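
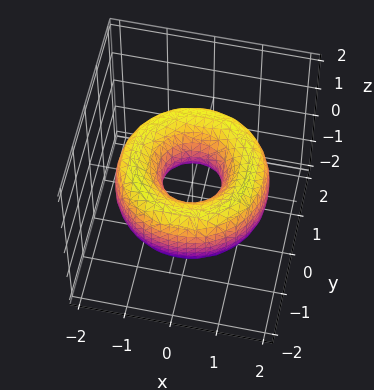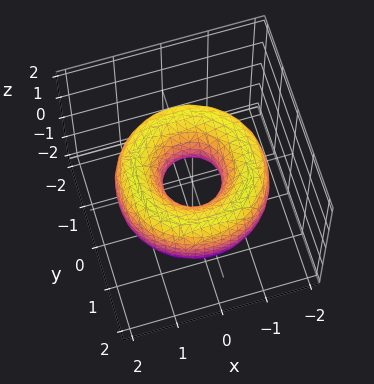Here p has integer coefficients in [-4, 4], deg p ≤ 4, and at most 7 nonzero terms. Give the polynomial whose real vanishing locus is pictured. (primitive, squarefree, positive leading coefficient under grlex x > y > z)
Degree: no degree-3 surface has this shape, so deg p = 4.
Symmetry: the surface is invariant under rotation about z: p = q(x² + y², z).
From the visible intercepts: the surface avoids every integer z-axis point in the box; a circular section at z = 0 has radius between 0 and 1.
Assembling these constraints gives the stated polynomial.

x^4 + 2*x^2*y^2 + y^4 - 3*x^2 - 3*y^2 + 2*z^2 + 1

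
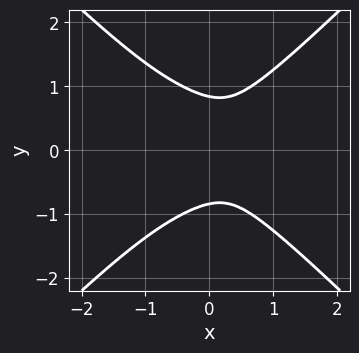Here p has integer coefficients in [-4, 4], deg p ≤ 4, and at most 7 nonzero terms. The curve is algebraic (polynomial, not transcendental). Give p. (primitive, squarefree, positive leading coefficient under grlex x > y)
2*x^4 - 2*y^4 + 3*x^2 - x + 1

(a) Degree: the shape is more complex than any degree-3 curve, so deg p = 4.
(b) Symmetries: it's symmetric under y → −y, forcing even powers of y.
(c) Against the integer gridlines: it misses every integer gridline on the x-axis.
(d) These observations pin down the coefficients.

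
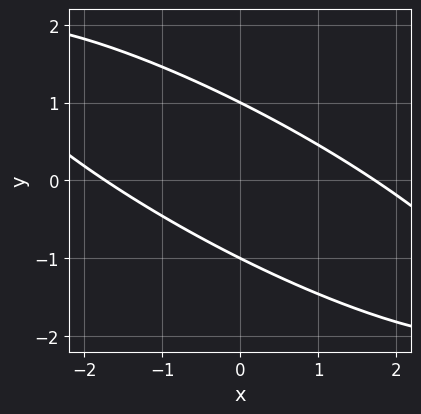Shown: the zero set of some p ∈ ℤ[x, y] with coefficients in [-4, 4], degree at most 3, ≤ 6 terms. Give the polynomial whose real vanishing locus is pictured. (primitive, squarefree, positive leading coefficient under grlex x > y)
First, deg p = 2. No degree-1 curve has this shape.
Next, from the axis intercepts and sections: among the integer gridlines, it crosses the y-axis at y ∈ {-1, 1}.
Finally, matching integer coefficients to the picture gives p.

x^2 + 3*x*y + 3*y^2 - 3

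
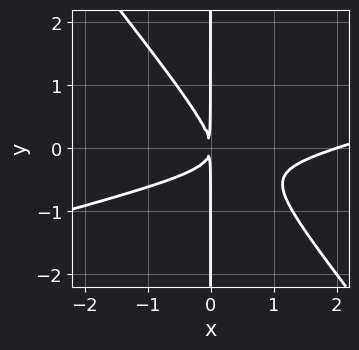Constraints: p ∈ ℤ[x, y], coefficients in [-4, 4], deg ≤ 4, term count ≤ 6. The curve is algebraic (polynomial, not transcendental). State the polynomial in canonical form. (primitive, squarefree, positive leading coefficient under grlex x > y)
x^3 - 3*x^2*y - 3*x*y^2 - 2*x^2

1. The degree is 3 — the shape is more complex than any degree-2 curve.
2. Reading off the gridlines: it meets the x-axis at x = 2 (among the integer gridlines); every point of the y-axis in the box is on the curve.
3. The integer polynomial consistent with all of this is the stated p.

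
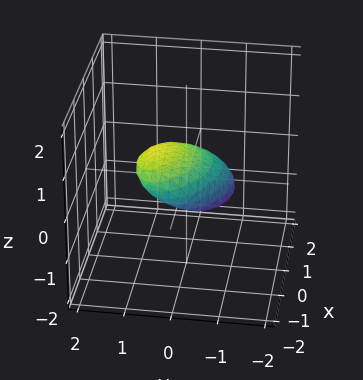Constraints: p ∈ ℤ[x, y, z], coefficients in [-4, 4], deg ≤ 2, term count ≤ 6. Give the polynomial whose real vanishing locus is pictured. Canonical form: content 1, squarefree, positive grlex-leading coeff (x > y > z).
First, the degree is 2 — the shape is more complex than any degree-1 surface.
Then, observable constraints: the x-axis gridline crossings are at x ∈ {-1, 1}.
Finally, the integer polynomial consistent with all of this is the stated p.

x^2 + x*y + 2*y^2 - 3*y*z + 3*z^2 - 1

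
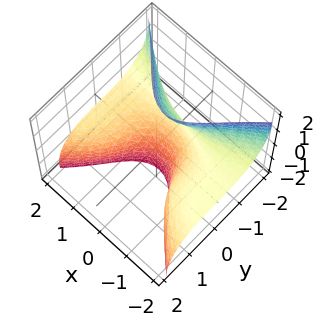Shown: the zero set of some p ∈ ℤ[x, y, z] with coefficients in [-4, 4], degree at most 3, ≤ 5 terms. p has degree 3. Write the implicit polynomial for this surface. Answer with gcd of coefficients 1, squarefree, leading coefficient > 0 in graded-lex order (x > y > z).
3*x^2*z + 2*y^3 + 2*y*z^2 + x + 2

The degree is 3 — the shape is more complex than any degree-2 surface.
From the axis intercepts and sections: it crosses the y-axis at the gridline y = -1; it meets the x-axis at x = -2 (among the integer gridlines); the surface avoids every integer z-axis point in the box.
Together with the visible shape, these determine p as stated.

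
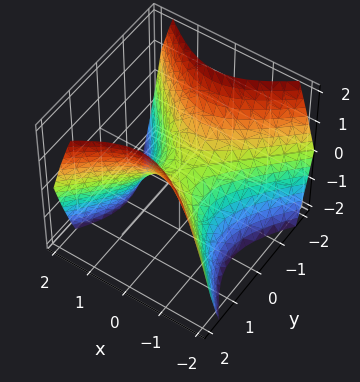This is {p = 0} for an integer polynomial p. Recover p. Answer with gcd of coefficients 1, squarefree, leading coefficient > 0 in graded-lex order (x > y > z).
x^2 - y^2 + z

(a) The degree is 2 — a saddle surface; a quadric.
(b) Symmetries: mirror symmetry y ↦ −y ⇒ only even powers of y; it's symmetric under x → −x, forcing even powers of x.
(c) Observable constraints: one y-axis crossing is at y = 0; it crosses the z-axis at the gridline z = 0; it crosses the x-axis at the gridline x = 0.
(d) Assembling these constraints gives the stated polynomial.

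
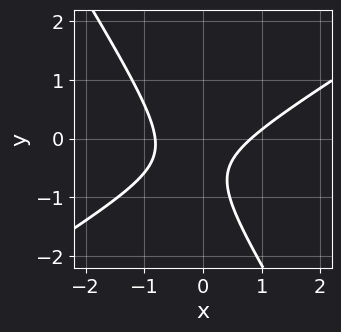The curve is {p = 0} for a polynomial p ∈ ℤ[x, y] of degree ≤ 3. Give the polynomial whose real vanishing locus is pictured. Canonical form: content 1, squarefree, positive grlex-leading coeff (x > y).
3*x^2 - 3*x*y - 3*y^2 - 3*y - 2

First, the degree is 2 — no degree-1 curve has this shape.
Next, checking where it meets the axes: it misses every integer gridline on the y-axis.
Finally, solving for integer coefficients yields p as stated.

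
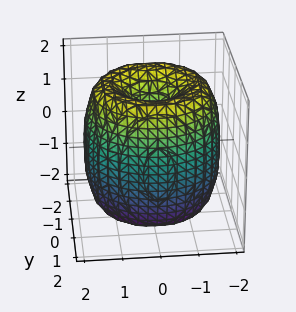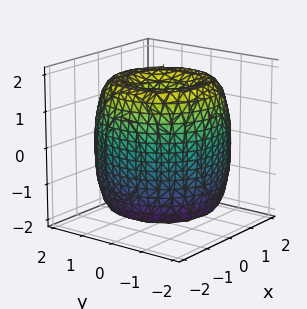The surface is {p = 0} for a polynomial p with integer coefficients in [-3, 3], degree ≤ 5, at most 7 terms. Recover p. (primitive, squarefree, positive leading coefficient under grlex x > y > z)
x^4 + 2*x^2*y^2 + y^4 - 3*x^2 - 3*y^2 + z^2 - 1

(a) The degree is 4 — no degree-3 surface has this shape.
(b) Symmetries: rotational symmetry about the z-axis ⇒ p depends on x, y only through x² + y².
(c) Against the integer gridlines: a circular section at z = 0 has radius between 1 and 2; the z-axis gridline crossings are at z ∈ {-1, 1}.
(d) Assembling these constraints gives the stated polynomial.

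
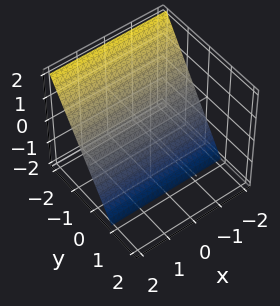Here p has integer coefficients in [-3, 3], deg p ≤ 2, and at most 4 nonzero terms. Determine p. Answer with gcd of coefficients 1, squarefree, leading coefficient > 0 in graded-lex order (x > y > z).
3*y + 2*z + 2

First, deg p = 1. Every cross-section is a straight line — this is a plane.
Then, from the axis intercepts and sections: no x-intercept at any integer in the box; it crosses the z-axis at the gridline z = -1.
Finally, matching integer coefficients to the picture gives p.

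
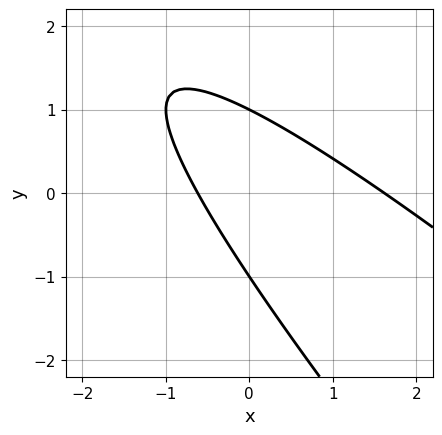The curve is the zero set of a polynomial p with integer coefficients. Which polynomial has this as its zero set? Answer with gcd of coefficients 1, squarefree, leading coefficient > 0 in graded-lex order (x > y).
(a) deg p = 2. No degree-1 curve has this shape.
(b) From the axis intercepts and sections: among the integer gridlines, it crosses the y-axis at y ∈ {-1, 1}.
(c) These observations pin down the coefficients.

x^2 + 2*x*y + y^2 - x - 1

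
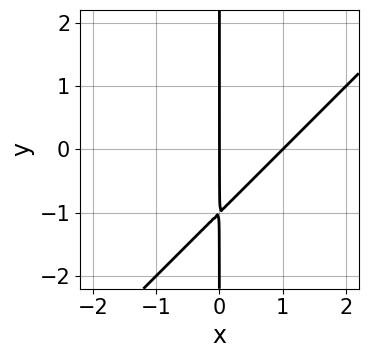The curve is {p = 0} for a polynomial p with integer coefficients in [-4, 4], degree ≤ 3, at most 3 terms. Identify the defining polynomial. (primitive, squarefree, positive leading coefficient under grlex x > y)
First, degree: the shape is more complex than any degree-1 curve, so deg p = 2.
Next, checking where it meets the axes: every point of the y-axis in the box is on the curve; the x-axis gridline crossings are at x ∈ {0, 1}.
Finally, the integer polynomial consistent with all of this is the stated p.

x^2 - x*y - x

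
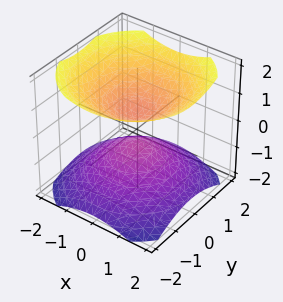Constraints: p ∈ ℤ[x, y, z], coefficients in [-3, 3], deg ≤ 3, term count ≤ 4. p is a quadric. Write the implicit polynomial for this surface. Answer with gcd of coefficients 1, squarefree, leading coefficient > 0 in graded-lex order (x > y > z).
2*x^2 + 2*y^2 - 3*z^2 + 1

1. The picture has 2 separate pieces. They look like related sheets of one shape, so recover p as a whole.
2. deg p = 2. Two sheets facing apart; a quadric.
3. Symmetry: every cross-section ⟂ z is a circle, so x, y appear only via x² + y²; it's symmetric under z → −z, forcing even powers of z.
4. From the axis intercepts and sections: it misses every integer gridline on the x-axis; a circular section at z = -1 has radius exactly 1.
5. Assembling these constraints gives the stated polynomial.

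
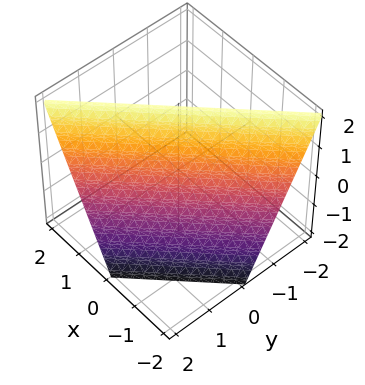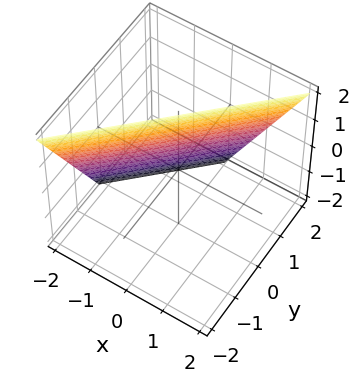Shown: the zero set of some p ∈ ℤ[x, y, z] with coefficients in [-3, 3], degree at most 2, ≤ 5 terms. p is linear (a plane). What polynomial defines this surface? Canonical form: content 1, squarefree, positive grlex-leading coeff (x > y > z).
First, the degree is 1 — every cross-section is a straight line — this is a plane.
Next, from the visible intercepts: one z-axis crossing is at z = 2; one y-axis crossing is at y = 1; it crosses the x-axis at the gridline x = -1.
Finally, assembling these constraints gives the stated polynomial.

2*x - 2*y - z + 2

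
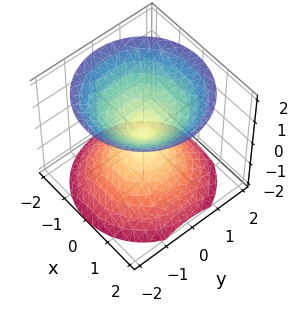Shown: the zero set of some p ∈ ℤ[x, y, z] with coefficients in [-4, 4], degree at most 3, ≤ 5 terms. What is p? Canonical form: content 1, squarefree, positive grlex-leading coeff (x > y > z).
The picture has 2 separate pieces. Treating them together as one polynomial.
deg p = 2. A double cone through the origin; a quadric.
Symmetries: it's symmetric under z → −z, forcing even powers of z; rotational symmetry about the z-axis ⇒ p depends on x, y only through x² + y².
From the visible intercepts: it crosses the z-axis at the gridline z = 0; a circular section at z = -1 has radius exactly 1; one y-axis crossing is at y = 0.
Putting this together gives p.

x^2 + y^2 - z^2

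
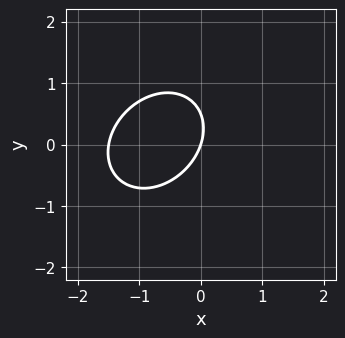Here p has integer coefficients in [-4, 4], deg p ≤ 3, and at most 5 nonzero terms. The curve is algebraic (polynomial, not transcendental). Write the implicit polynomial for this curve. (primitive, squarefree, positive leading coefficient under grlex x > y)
First, degree: no degree-1 curve has this shape, so deg p = 2.
Next, checking where it meets the axes: it meets the x-axis at x = 0 (among the integer gridlines); it meets the y-axis at y = 0 (among the integer gridlines).
Finally, fitting integer coefficients to these (and the overall shape) gives p.

2*x^2 - x*y + 2*y^2 + 3*x - y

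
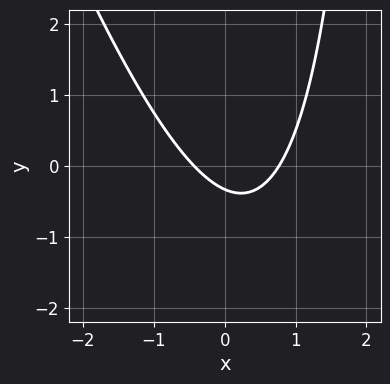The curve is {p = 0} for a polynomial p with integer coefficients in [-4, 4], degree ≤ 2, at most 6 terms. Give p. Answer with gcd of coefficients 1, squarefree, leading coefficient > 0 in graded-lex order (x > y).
(a) deg p = 2. The shape is more complex than any degree-1 curve.
(b) Putting this together gives p.

3*x^2 + x*y - x - 3*y - 1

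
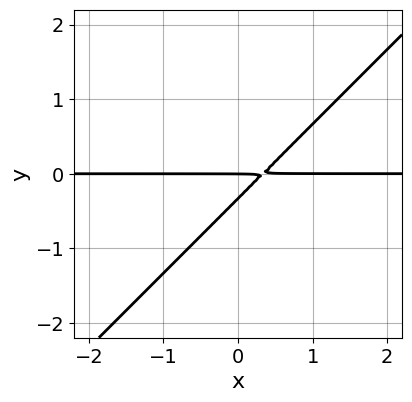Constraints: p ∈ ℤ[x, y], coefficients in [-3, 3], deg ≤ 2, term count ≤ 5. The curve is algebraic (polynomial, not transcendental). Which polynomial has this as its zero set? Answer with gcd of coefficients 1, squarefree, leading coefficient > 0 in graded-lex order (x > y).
3*x*y - 3*y^2 - y

First, the degree is 2 — no degree-1 curve has this shape.
Next, from the axis intercepts and sections: the visible x-axis segment lies entirely on the curve; it meets the y-axis at y = 0 (among the integer gridlines).
Finally, together with the visible shape, these determine p as stated.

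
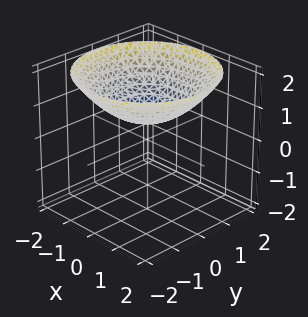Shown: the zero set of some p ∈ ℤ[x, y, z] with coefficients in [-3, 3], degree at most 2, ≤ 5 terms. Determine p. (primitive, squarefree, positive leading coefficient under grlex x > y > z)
1. The degree is 2 — the shape is more complex than any degree-1 surface.
2. Symmetry: the surface is invariant under rotation about z: p = q(x² + y², z).
3. Checking where it meets the axes: a circular section at z = 1 has radius exactly 1; it misses every integer gridline on the y-axis.
4. The integer polynomial consistent with all of this is the stated p.

x^2 + y^2 - 3*z + 2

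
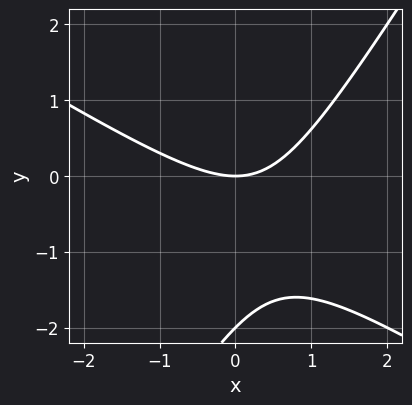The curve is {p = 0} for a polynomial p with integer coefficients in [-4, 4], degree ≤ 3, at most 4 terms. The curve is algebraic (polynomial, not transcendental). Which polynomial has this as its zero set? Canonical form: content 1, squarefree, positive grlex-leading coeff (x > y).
1. deg p = 2.
2. Against the integer gridlines: the y-axis gridline crossings are at y ∈ {-2, 0}; one x-axis crossing is at x = 0.
3. Matching integer coefficients to the picture gives p.

x^2 + x*y - y^2 - 2*y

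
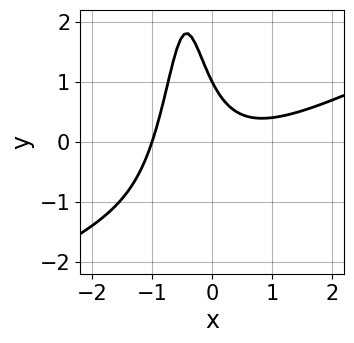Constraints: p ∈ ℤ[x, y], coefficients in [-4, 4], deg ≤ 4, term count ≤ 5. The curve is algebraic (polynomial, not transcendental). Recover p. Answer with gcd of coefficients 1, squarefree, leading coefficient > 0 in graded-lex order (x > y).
x^3 - 2*x^2*y - 2*x*y - y + 1

deg p = 3. No degree-2 curve has this shape.
From the visible intercepts: it meets the y-axis at y = 1 (among the integer gridlines); one x-axis crossing is at x = -1.
Matching integer coefficients to the picture gives p.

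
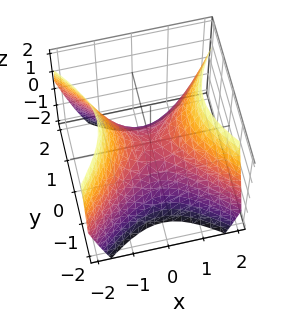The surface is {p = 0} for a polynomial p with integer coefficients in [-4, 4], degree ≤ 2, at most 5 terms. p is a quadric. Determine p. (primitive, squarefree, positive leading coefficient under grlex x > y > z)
x^2 - y^2 - z

1. deg p = 2.
2. Symmetries: it's symmetric under x → −x, forcing even powers of x; mirror symmetry y ↦ −y ⇒ only even powers of y.
3. Checking where it meets the axes: it crosses the z-axis at the gridline z = 0; it meets the y-axis at y = 0 (among the integer gridlines).
4. These observations pin down the coefficients.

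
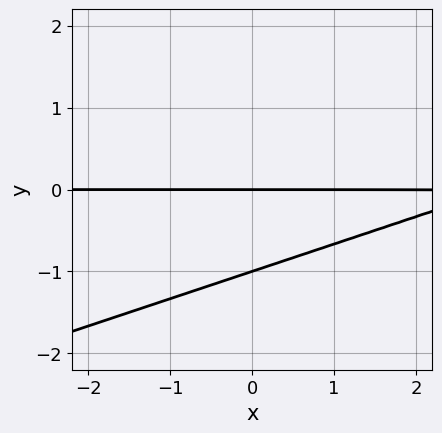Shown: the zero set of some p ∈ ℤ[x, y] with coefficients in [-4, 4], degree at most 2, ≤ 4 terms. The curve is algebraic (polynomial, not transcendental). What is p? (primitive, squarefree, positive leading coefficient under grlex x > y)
(a) Degree: the shape is more complex than any degree-1 curve, so deg p = 2.
(b) Reading off the gridlines: every point of the x-axis in the box is on the curve; among the integer gridlines, it crosses the y-axis at y ∈ {-1, 0}.
(c) Assembling these constraints gives the stated polynomial.

x*y - 3*y^2 - 3*y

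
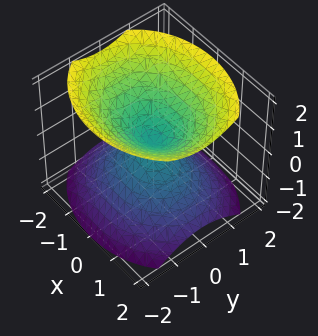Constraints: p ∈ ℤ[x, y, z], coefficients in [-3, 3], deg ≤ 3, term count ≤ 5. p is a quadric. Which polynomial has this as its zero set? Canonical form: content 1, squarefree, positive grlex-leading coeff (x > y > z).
(a) The picture has 2 separate pieces. They look like related sheets of one shape, so recover p as a whole.
(b) deg p = 2. Two nappes meeting at a single point; a quadric.
(c) Symmetries: it's symmetric under y → −y, forcing even powers of y; it's symmetric under x → −x, forcing even powers of x; it's symmetric under z → −z, forcing even powers of z.
(d) From the axis intercepts and sections: it crosses the x-axis at the gridline x = 0; one y-axis crossing is at y = 0.
(e) Assembling these constraints gives the stated polynomial.

2*x^2 + 3*y^2 - 3*z^2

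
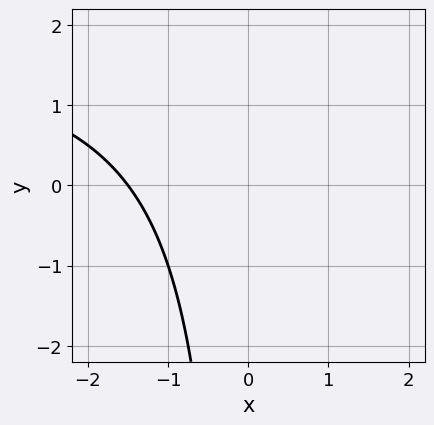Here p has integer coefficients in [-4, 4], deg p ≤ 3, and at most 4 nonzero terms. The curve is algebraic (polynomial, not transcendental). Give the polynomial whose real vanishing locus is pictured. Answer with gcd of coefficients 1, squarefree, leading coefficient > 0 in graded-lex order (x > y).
x*y - 2*x - 3

(a) The degree is 2 — no degree-1 curve has this shape.
(b) Checking where it meets the axes: it misses every integer gridline on the y-axis.
(c) Together with the visible shape, these determine p as stated.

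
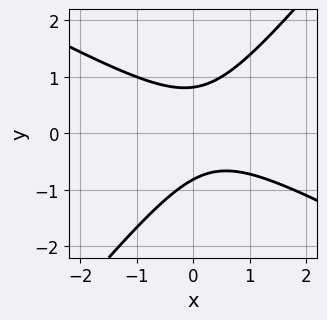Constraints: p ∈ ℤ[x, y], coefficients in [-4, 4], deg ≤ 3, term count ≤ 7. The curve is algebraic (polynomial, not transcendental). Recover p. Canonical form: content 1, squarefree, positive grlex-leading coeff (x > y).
(a) deg p = 2. No degree-1 curve has this shape.
(b) Observable constraints: no x-intercept at any integer in the box.
(c) Fitting integer coefficients to these (and the overall shape) gives p.

2*x^2 + 2*x*y - 3*y^2 - x + 2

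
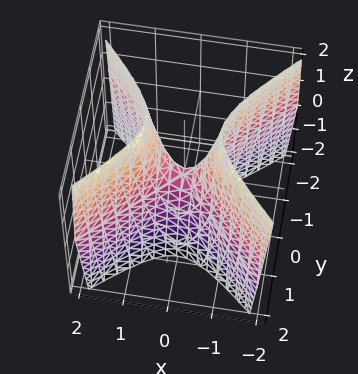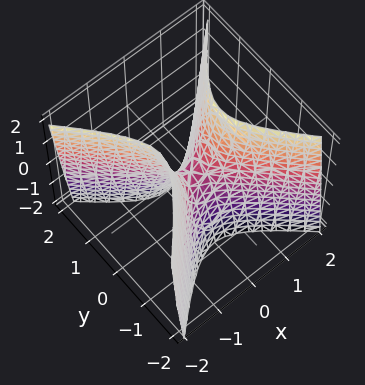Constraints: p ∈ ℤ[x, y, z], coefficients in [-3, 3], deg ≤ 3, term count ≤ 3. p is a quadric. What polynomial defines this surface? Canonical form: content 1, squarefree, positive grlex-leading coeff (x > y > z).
(a) Degree: a hyperbolic paraboloid; a quadric, so deg p = 2.
(b) Symmetries: it's symmetric under y → −y, forcing even powers of y; mirror symmetry x ↦ −x ⇒ only even powers of x.
(c) Observable constraints: one y-axis crossing is at y = 0; it crosses the x-axis at the gridline x = 0; it crosses the z-axis at the gridline z = 0.
(d) The integer polynomial consistent with all of this is the stated p.

3*x^2 - 3*y^2 - z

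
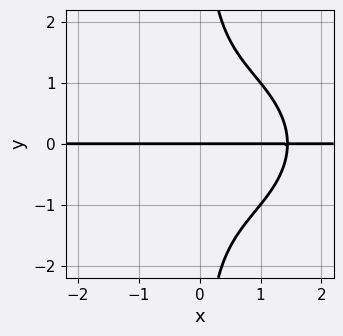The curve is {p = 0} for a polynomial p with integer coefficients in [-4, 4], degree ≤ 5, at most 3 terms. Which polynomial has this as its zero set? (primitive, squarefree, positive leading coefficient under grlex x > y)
First, degree: no degree-3 curve has this shape, so deg p = 4.
Then, from the axis intercepts and sections: it crosses the y-axis at the gridline y = 0; every point of the x-axis in the box is on the curve.
Finally, together with the visible shape, these determine p as stated.

x^3*y + 2*x*y^3 - 3*y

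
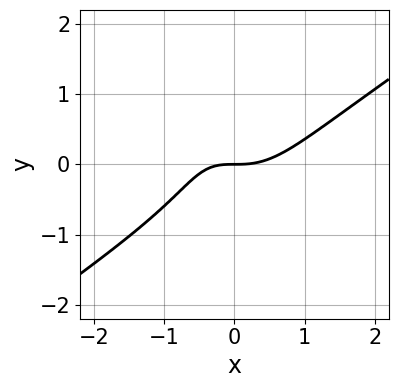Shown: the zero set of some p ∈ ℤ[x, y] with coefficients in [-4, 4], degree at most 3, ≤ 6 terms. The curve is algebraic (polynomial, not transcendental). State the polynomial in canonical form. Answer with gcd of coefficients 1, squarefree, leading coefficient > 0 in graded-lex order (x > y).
3*x^3 - 3*x^2*y - 3*y^3 - 2*x*y - 3*y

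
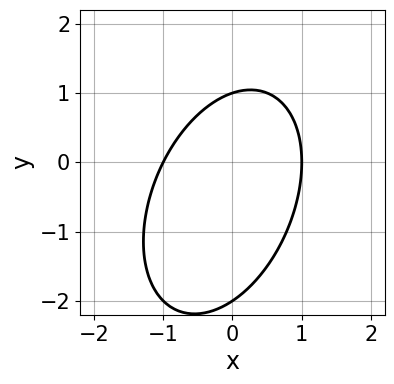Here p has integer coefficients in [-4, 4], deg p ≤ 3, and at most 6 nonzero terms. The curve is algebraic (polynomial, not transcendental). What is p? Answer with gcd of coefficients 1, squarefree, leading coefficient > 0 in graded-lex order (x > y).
(a) The degree is 2 — a generic line meets the curve in up to 2 points.
(b) Checking where it meets the axes: among the integer gridlines, it crosses the x-axis at x ∈ {-1, 1}; the y-axis gridline crossings are at y ∈ {-2, 1}.
(c) Solving for integer coefficients yields p as stated.

2*x^2 - x*y + y^2 + y - 2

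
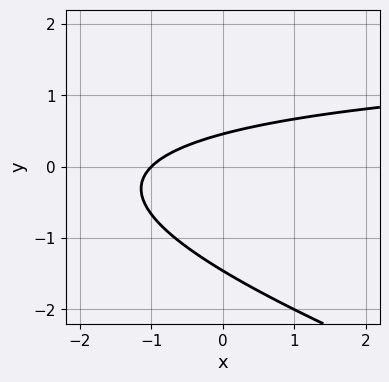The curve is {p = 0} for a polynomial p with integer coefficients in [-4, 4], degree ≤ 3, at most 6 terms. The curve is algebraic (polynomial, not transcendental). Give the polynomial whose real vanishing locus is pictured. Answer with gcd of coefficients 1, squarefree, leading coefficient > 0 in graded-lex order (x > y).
1. The degree is 2 — a generic line meets the curve in up to 2 points.
2. From the axis intercepts and sections: one x-axis crossing is at x = -1.
3. These observations pin down the coefficients.

x*y + 3*y^2 - 2*x + 3*y - 2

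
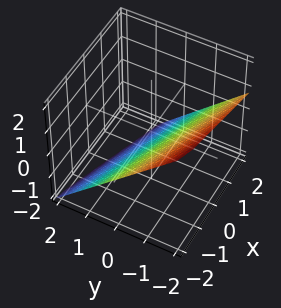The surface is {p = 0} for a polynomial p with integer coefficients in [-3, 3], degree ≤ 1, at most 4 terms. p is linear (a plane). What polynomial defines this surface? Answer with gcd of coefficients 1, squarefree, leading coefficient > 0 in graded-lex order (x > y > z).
1. Degree: the surface is flat (a plane), so deg p = 1.
2. Checking where it meets the axes: it meets the x-axis at x = -2 (among the integer gridlines).
3. Matching integer coefficients to the picture gives p.

x + 3*y + 3*z + 2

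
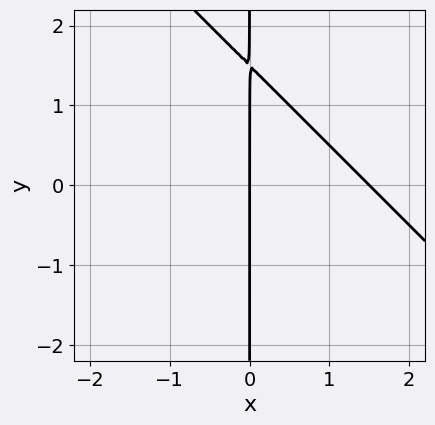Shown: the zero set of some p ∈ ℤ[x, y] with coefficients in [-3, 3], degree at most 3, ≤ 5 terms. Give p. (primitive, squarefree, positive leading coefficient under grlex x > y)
2*x^2 + 2*x*y - 3*x

1. The degree is 2 — the shape is more complex than any degree-1 curve.
2. From the axis intercepts and sections: every point of the y-axis in the box is on the curve; it meets the x-axis at x = 0 (among the integer gridlines).
3. Matching integer coefficients to the picture gives p.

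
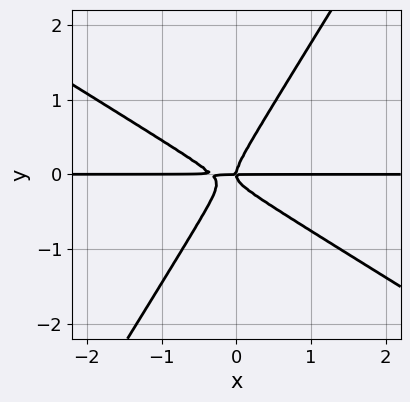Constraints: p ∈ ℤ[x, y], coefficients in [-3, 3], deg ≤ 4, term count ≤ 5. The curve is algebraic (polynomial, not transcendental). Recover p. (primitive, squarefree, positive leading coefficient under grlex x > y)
First, degree: the shape is more complex than any degree-2 curve, so deg p = 3.
Then, checking where it meets the axes: it crosses the y-axis at the gridline y = 0; every point of the x-axis in the box is on the curve.
Finally, the integer polynomial consistent with all of this is the stated p.

3*x^2*y + 3*x*y^2 - 3*y^3 + x*y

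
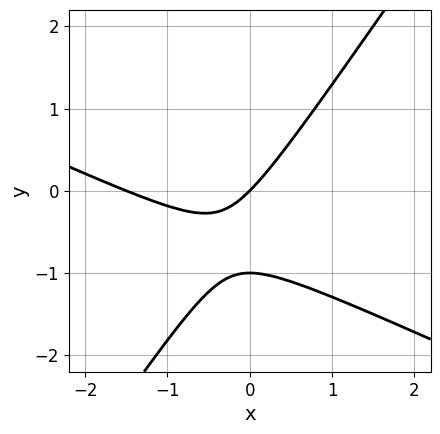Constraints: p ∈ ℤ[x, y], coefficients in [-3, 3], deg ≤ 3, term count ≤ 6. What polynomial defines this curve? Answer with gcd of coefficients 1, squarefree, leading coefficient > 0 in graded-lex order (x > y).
First, deg p = 2.
Next, from the axis intercepts and sections: one x-axis crossing is at x = 0; among the integer gridlines, it crosses the y-axis at y ∈ {-1, 0}.
Finally, assembling these constraints gives the stated polynomial.

2*x^2 + 3*x*y - 3*y^2 + 3*x - 3*y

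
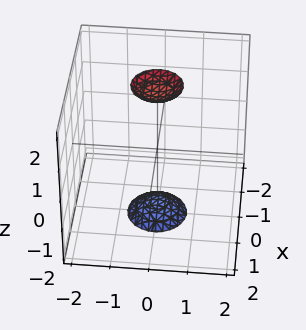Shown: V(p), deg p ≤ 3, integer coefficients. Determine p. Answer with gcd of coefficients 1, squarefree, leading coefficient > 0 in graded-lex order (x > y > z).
First, I count 2 distinct pieces.
Next, deg p = 2.
Next, symmetries: it's symmetric under z → −z, forcing even powers of z; every cross-section ⟂ z is a circle, so x, y appear only via x² + y².
Then, from the visible intercepts: a circular section at z = -2 has radius between 0 and 1; it misses every integer gridline on the y-axis; no x-intercept at any integer in the box.
Finally, putting this together gives p.

3*x^2 + 3*y^2 - z^2 + 3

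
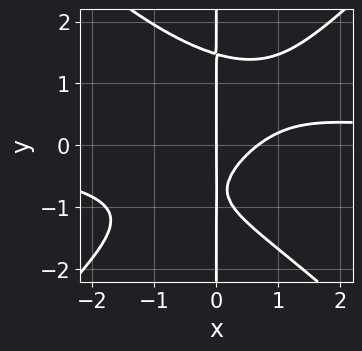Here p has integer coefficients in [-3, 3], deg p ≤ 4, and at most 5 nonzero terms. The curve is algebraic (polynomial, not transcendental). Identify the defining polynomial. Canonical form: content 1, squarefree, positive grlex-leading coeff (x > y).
2*x^3*y - 2*x*y^3 - 3*x^2 + 3*x*y + 2*x

Degree: no degree-3 curve has this shape, so deg p = 4.
From the axis intercepts and sections: every point of the y-axis in the box is on the curve; one x-axis crossing is at x = 0.
Assembling these constraints gives the stated polynomial.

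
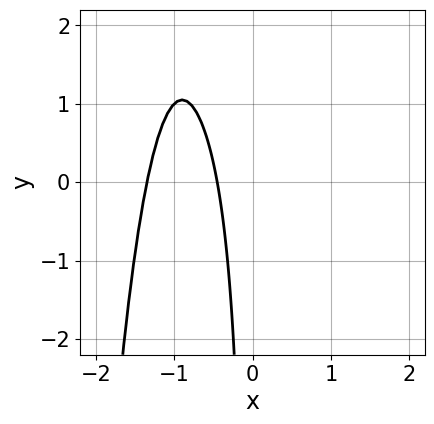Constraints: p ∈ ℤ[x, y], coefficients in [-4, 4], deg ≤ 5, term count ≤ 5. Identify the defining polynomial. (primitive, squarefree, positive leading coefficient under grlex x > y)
(a) The degree is 4 — a generic line meets the curve in up to 4 points.
(b) From the axis intercepts and sections: it misses every integer gridline on the y-axis.
(c) The integer polynomial consistent with all of this is the stated p.

2*x^4 + 2*x^3 - x*y + 2*x + 1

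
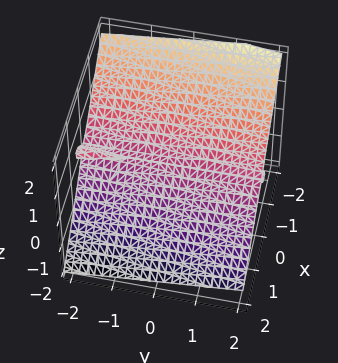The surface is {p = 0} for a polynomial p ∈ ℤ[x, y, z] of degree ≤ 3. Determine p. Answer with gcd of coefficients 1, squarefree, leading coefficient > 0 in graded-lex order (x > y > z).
There are 2 components. They look like related sheets of one shape, so recover p as a whole.
The degree is 3 — a generic line meets the surface in up to 3 points.
Against the integer gridlines: it crosses the z-axis at the gridline z = 0; one x-axis crossing is at x = 0; every point of the y-axis in the box is on the surface.
These observations pin down the coefficients.

2*x^3 + x*y*z + 3*z^3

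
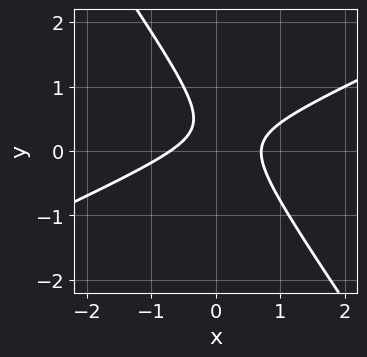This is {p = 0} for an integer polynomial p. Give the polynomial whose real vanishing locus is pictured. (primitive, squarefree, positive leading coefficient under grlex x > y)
Degree: the shape is more complex than any degree-1 curve, so deg p = 2.
Against the integer gridlines: it misses every integer gridline on the y-axis.
The integer polynomial consistent with all of this is the stated p.

2*x^2 - 3*x*y - 3*y^2 + 2*y - 1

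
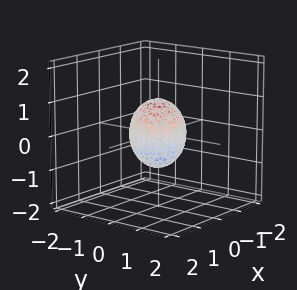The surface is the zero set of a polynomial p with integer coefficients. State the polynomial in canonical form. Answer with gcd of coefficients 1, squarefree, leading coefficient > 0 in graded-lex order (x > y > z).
First, degree: a closed, bounded, convex surface; a quadric, so deg p = 2.
Then, symmetries: the z ↦ −z reflection is a symmetry, so z appears only in even powers; the z-axis is an axis of rotation, so x and y enter only as x² + y².
Then, from the axis intercepts and sections: among the integer gridlines, it crosses the z-axis at z ∈ {-1, 1}; a circular section at z = 0 has radius between 0 and 1.
Finally, together with the visible shape, these determine p as stated.

3*x^2 + 3*y^2 + 2*z^2 - 2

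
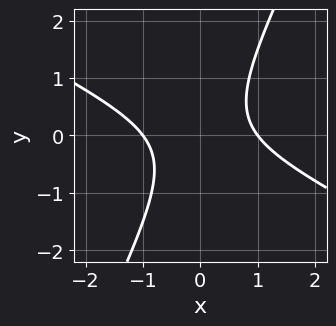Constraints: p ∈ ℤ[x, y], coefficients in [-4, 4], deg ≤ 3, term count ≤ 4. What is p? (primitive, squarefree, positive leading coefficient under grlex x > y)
2*x^2 + 3*x*y - 2*y^2 - 2

(a) deg p = 2. The shape is more complex than any degree-1 curve.
(b) From the axis intercepts and sections: among the integer gridlines, it crosses the x-axis at x ∈ {-1, 1}; no y-intercept at any integer in the box.
(c) Assembling these constraints gives the stated polynomial.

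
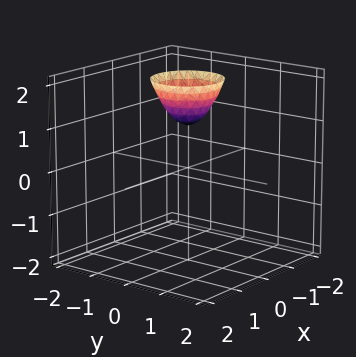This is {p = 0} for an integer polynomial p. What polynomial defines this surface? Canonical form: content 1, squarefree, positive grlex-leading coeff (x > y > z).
3*x^2 + 3*y^2 - 2*z + 2

First, deg p = 2.
Next, by symmetry, every cross-section ⟂ z is a circle, so x, y appear only via x² + y².
Next, against the integer gridlines: it misses every integer gridline on the x-axis; a circular section at z = 2 has radius between 0 and 1; no y-intercept at any integer in the box; it crosses the z-axis at the gridline z = 1.
Finally, putting this together gives p.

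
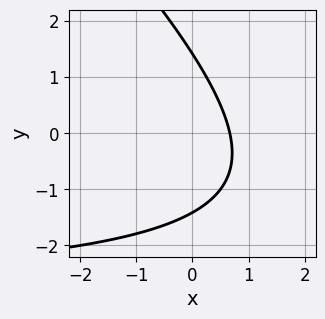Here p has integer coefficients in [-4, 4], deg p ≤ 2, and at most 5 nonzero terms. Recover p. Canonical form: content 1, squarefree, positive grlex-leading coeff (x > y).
x*y + y^2 + 3*x - 2

The degree is 2 — no degree-1 curve has this shape.
Solving for integer coefficients yields p as stated.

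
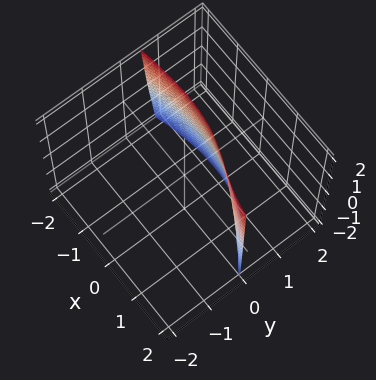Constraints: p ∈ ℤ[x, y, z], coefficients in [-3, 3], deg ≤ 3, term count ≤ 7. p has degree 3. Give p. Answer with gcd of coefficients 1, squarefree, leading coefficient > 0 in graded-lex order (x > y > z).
(a) Degree: a generic line meets the surface in up to 3 points, so deg p = 3.
(b) Against the integer gridlines: the surface avoids every integer z-axis point in the box; it meets the x-axis at x = 2 (among the integer gridlines).
(c) Fitting integer coefficients to these (and the overall shape) gives p.

x^2*y + 3*y^3 + y*z + x - 2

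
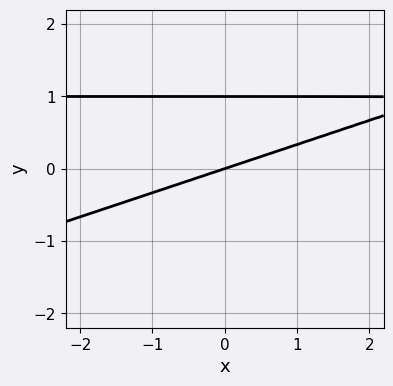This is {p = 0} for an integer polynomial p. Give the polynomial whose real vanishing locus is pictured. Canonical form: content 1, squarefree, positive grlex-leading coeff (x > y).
x*y - 3*y^2 - x + 3*y

(a) Degree: no degree-1 curve has this shape, so deg p = 2.
(b) Against the integer gridlines: among the integer gridlines, it crosses the y-axis at y ∈ {0, 1}; one x-axis crossing is at x = 0.
(c) Matching integer coefficients to the picture gives p.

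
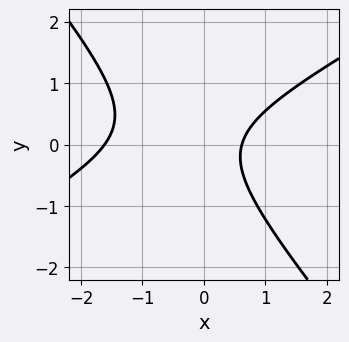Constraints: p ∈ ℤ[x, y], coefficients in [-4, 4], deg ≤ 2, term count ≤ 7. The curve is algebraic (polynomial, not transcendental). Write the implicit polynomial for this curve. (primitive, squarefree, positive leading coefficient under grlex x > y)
2*x^2 - 2*x*y - 3*y^2 + 2*x - 2

First, deg p = 2.
Next, observable constraints: it misses every integer gridline on the y-axis.
Finally, assembling these constraints gives the stated polynomial.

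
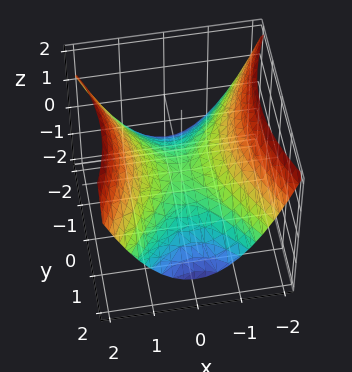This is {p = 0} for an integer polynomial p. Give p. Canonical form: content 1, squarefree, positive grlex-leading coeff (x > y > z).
2*x^2 - y^2 - 3*z

1. deg p = 2. A hyperbolic paraboloid; a quadric.
2. Symmetries: mirror symmetry y ↦ −y ⇒ only even powers of y; mirror symmetry x ↦ −x ⇒ only even powers of x.
3. Against the integer gridlines: one y-axis crossing is at y = 0; one z-axis crossing is at z = 0; it meets the x-axis at x = 0 (among the integer gridlines).
4. The integer polynomial consistent with all of this is the stated p.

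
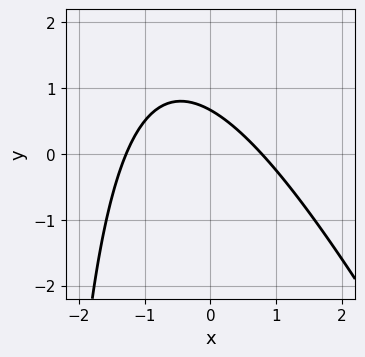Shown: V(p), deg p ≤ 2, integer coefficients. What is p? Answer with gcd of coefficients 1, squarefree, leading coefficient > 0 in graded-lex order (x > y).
2*x^2 + x*y + x + 3*y - 2

Degree: no degree-1 curve has this shape, so deg p = 2.
Solving for integer coefficients yields p as stated.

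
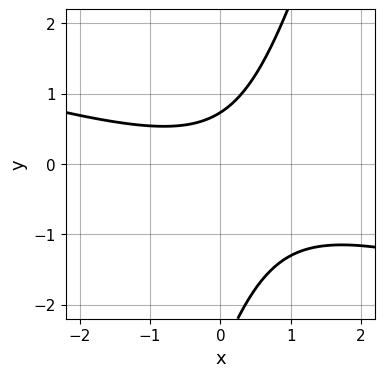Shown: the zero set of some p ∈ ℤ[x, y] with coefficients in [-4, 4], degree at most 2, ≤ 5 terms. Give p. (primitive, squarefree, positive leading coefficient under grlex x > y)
x^2 + 3*x*y - y^2 - 2*y + 2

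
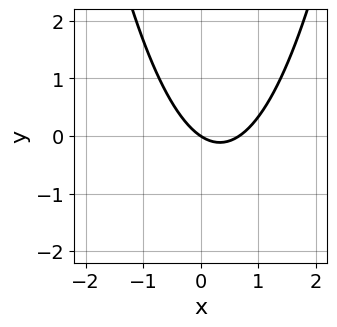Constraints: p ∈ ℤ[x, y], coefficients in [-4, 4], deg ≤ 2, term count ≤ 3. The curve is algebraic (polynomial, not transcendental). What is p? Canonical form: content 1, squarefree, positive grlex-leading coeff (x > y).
First, degree: the shape is more complex than any degree-1 curve, so deg p = 2.
Next, from the axis intercepts and sections: it crosses the y-axis at the gridline y = 0; it crosses the x-axis at the gridline x = 0.
Finally, putting this together gives p.

3*x^2 - 2*x - 3*y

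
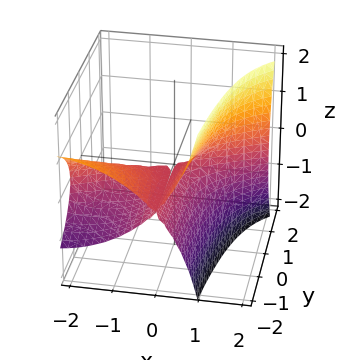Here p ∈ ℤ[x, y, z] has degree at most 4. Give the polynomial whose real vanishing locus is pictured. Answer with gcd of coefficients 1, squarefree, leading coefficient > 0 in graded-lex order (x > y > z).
First, the degree is 3 — no degree-2 surface has this shape.
Then, reading off the gridlines: one z-axis crossing is at z = 0; one x-axis crossing is at x = 0; the visible y-axis segment lies entirely on the surface.
Finally, together with the visible shape, these determine p as stated.

x^3 - 2*x^2*y + 2*x*z^2 - 3*z^2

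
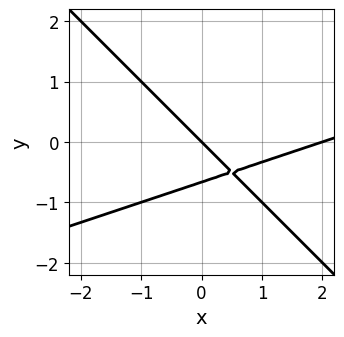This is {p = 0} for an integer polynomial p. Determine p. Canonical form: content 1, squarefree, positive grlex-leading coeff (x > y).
First, the degree is 2 — no degree-1 curve has this shape.
Next, from the axis intercepts and sections: it meets the y-axis at y = 0 (among the integer gridlines); the x-axis gridline crossings are at x ∈ {0, 2}.
Finally, fitting integer coefficients to these (and the overall shape) gives p.

x^2 - 2*x*y - 3*y^2 - 2*x - 2*y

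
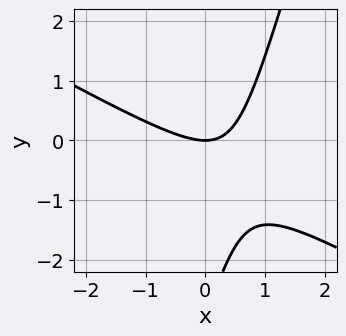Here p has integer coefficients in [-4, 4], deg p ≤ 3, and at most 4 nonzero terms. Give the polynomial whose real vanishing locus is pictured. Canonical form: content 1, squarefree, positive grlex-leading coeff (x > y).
2*x^2 + 3*x*y - y^2 - 3*y

(a) deg p = 2.
(b) From the axis intercepts and sections: one x-axis crossing is at x = 0; it meets the y-axis at y = 0 (among the integer gridlines).
(c) The integer polynomial consistent with all of this is the stated p.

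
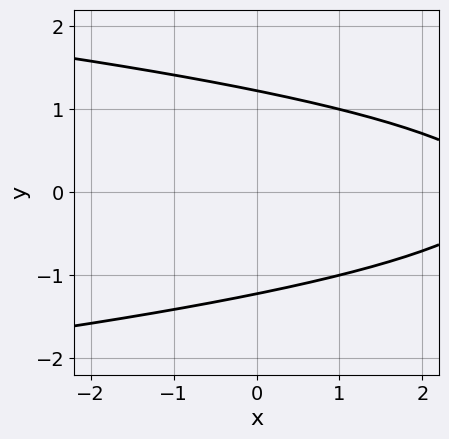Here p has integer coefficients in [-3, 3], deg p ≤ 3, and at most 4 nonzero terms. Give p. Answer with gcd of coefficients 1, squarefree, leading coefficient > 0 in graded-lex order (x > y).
2*y^2 + x - 3

The degree is 2 — a generic line meets the curve in up to 2 points.
Symmetries: the y ↦ −y reflection is a symmetry, so y appears only in even powers.
From the visible intercepts: the curve avoids every integer x-axis point in the box.
These observations pin down the coefficients.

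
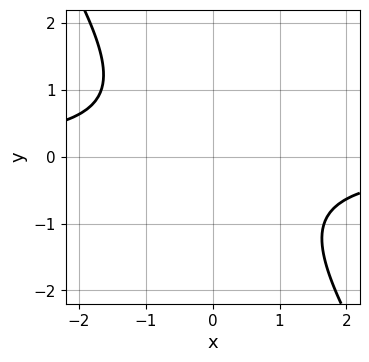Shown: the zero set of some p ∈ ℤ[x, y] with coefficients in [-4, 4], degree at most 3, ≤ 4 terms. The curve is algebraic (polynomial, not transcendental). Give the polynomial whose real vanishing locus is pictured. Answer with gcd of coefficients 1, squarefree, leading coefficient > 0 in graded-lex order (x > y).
3*x*y + 2*y^2 + 3

The degree is 2 — the shape is more complex than any degree-1 curve.
From the visible intercepts: it misses every integer gridline on the x-axis; the curve avoids every integer y-axis point in the box.
Putting this together gives p.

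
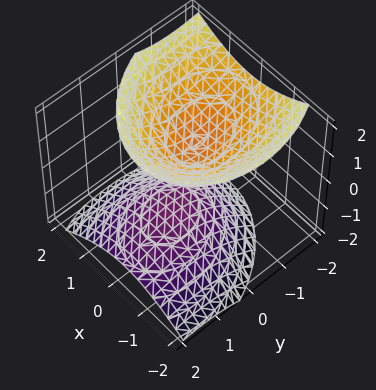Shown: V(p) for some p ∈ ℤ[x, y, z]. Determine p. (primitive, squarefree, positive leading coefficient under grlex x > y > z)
(a) The picture has 2 separate pieces. They look like related sheets of one shape, so recover p as a whole.
(b) Degree: no degree-1 surface has this shape, so deg p = 2.
(c) Reading off the gridlines: no y-intercept at any integer in the box; no x-intercept at any integer in the box.
(d) These observations pin down the coefficients.

3*x^2 + x*y + 2*y^2 + 2*y*z - 3*z^2 + 2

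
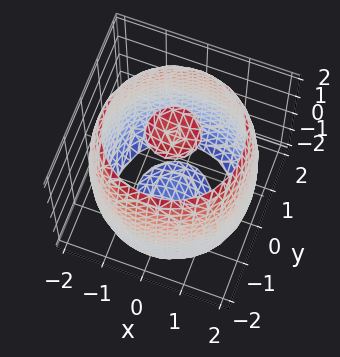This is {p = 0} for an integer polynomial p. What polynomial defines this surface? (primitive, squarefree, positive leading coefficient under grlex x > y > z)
x^4 + 2*x^2*y^2 + y^4 - 3*x^2 - 3*y^2 + z^2 - 3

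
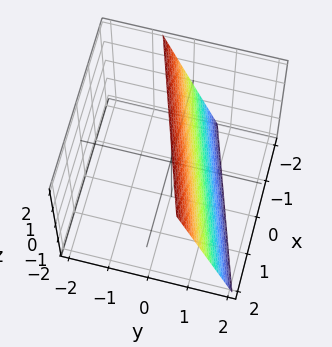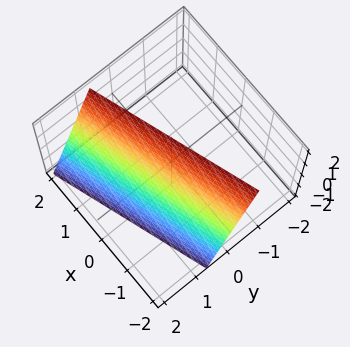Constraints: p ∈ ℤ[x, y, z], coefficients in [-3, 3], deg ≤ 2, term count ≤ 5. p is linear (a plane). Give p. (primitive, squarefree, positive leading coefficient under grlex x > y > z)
(a) The degree is 1 — the surface is flat (a plane).
(b) Checking where it meets the axes: it meets the z-axis at z = 2 (among the integer gridlines); it crosses the x-axis at the gridline x = -2.
(c) Solving for integer coefficients yields p as stated.

x - 3*y - z + 2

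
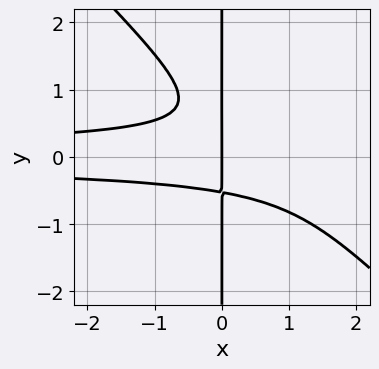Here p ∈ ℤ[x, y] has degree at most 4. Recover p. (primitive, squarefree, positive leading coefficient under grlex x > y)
(a) Degree: a generic line meets the curve in up to 4 points, so deg p = 4.
(b) Reading off the gridlines: it crosses the x-axis at the gridline x = 0; the visible y-axis segment lies entirely on the curve.
(c) These observations pin down the coefficients.

3*x^2*y^2 + 3*x*y^3 - 2*x*y^2 + x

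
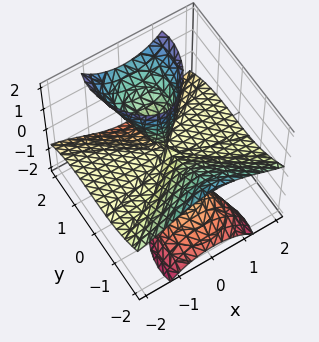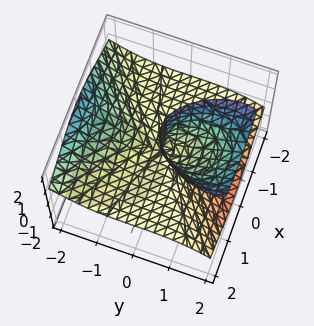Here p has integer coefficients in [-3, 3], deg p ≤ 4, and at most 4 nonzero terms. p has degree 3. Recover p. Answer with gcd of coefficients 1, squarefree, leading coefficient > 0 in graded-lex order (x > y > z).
I count 2 distinct pieces. They look like related sheets of one shape, so recover p as a whole.
Degree: the shape is more complex than any degree-2 surface, so deg p = 3.
From the axis intercepts and sections: it crosses the y-axis at the gridline y = 0; the visible z-axis segment lies entirely on the surface.
Solving for integer coefficients yields p as stated. Check: (-2, 0, 0) on the x-axis lies on the surface, and p(-2, 0, 0) = 0. ✓

3*x^2*z + y^3 - 2*y*z^2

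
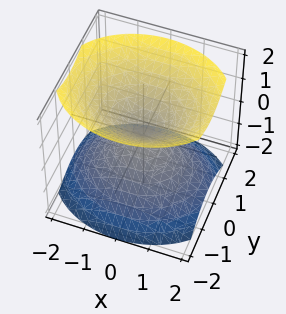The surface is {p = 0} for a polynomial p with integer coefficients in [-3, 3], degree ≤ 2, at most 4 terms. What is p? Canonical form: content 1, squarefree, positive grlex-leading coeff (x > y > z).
2*x^2 + 3*y^2 - 3*z^2

(a) I count 2 distinct pieces. They look like related sheets of one shape, so recover p as a whole.
(b) deg p = 2. Two nappes meeting at a single point; a quadric.
(c) Symmetries: it's symmetric under x → −x, forcing even powers of x; it's symmetric under z → −z, forcing even powers of z; mirror symmetry y ↦ −y ⇒ only even powers of y.
(d) From the visible intercepts: it crosses the y-axis at the gridline y = 0; one x-axis crossing is at x = 0; one z-axis crossing is at z = 0.
(e) Putting this together gives p.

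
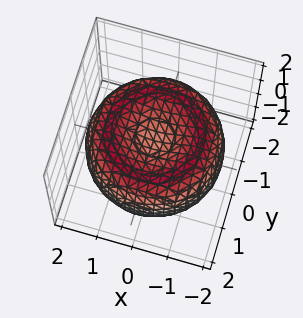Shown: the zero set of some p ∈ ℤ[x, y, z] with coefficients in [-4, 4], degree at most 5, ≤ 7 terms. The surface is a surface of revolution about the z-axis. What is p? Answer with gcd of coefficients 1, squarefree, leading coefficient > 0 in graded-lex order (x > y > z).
x^4 + 2*x^2*y^2 + y^4 - 3*x^2 - 3*y^2 + 3*z^2 - 1

(a) The degree is 4 — the shape is more complex than any degree-3 surface.
(b) By symmetry, every cross-section ⟂ z is a circle, so x, y appear only via x² + y².
(c) Observable constraints: a circular section at z = -1 has radius exactly 1.
(d) Matching integer coefficients to the picture gives p.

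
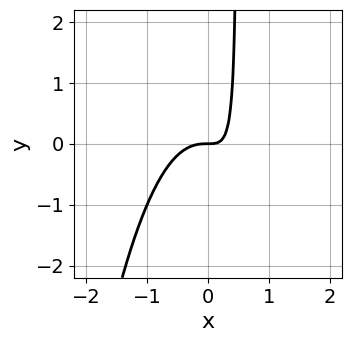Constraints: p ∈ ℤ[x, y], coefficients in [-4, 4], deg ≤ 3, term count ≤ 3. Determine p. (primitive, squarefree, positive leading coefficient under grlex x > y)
1. Degree: no degree-2 curve has this shape, so deg p = 3.
2. Observable constraints: one x-axis crossing is at x = 0; one y-axis crossing is at y = 0.
3. Fitting integer coefficients to these (and the overall shape) gives p.

3*x^3 + 2*x*y - y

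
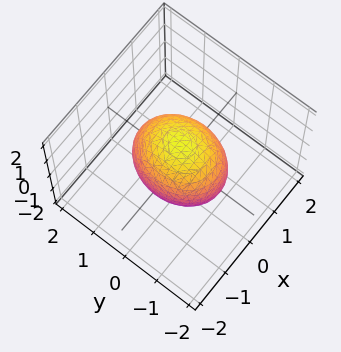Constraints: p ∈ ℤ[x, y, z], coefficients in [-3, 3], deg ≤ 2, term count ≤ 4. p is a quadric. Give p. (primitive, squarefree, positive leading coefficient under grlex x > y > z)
3*x^2 + 2*y^2 + 2*z^2 - 3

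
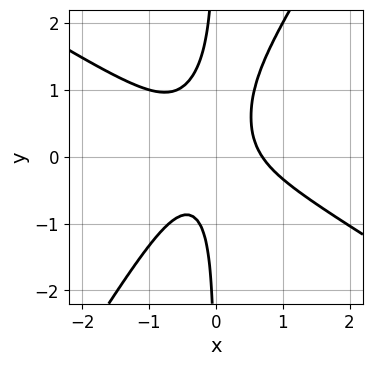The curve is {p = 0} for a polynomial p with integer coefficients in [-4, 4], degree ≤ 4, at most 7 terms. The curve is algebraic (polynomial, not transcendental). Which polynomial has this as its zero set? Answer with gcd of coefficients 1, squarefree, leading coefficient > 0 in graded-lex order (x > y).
The degree is 3 — a generic line meets the curve in up to 3 points.
From the visible intercepts: no y-intercept at any integer in the box.
Solving for integer coefficients yields p as stated.

3*x^3 + 3*x^2*y - 3*x*y^2 + 2*x*y - 1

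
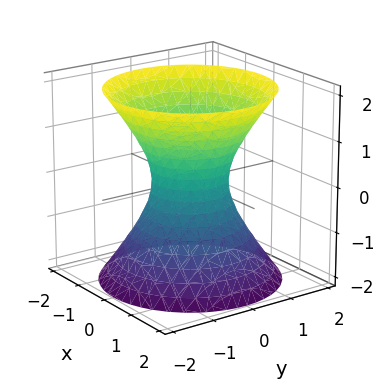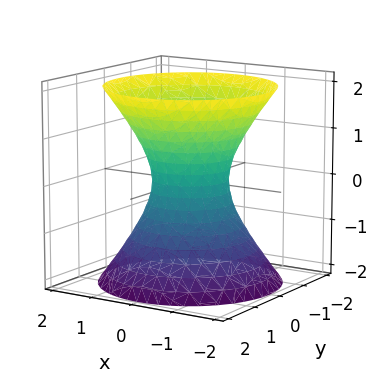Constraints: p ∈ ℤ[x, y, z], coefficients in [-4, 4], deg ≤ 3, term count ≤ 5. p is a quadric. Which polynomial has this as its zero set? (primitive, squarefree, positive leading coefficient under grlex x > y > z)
The degree is 2 — one connected sheet with a waist; a quadric.
By symmetry, the z-axis is an axis of rotation, so x and y enter only as x² + y²; the z ↦ −z reflection is a symmetry, so z appears only in even powers.
From the axis intercepts and sections: the surface avoids every integer z-axis point in the box; a circular section at z = -1 has radius between 1 and 2.
Fitting integer coefficients to these (and the overall shape) gives p.

3*x^2 + 3*y^2 - 2*z^2 - 2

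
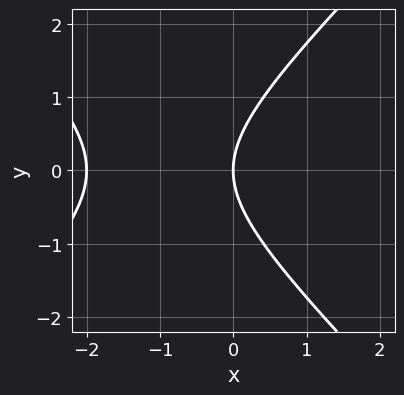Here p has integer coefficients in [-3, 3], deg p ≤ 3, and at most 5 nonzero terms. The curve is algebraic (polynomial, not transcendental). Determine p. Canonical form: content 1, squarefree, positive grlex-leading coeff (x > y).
x^2 - y^2 + 2*x

deg p = 2. The shape is more complex than any degree-1 curve.
Symmetries: it's symmetric under y → −y, forcing even powers of y.
Reading off the gridlines: among the integer gridlines, it crosses the x-axis at x ∈ {-2, 0}; it crosses the y-axis at the gridline y = 0.
The integer polynomial consistent with all of this is the stated p.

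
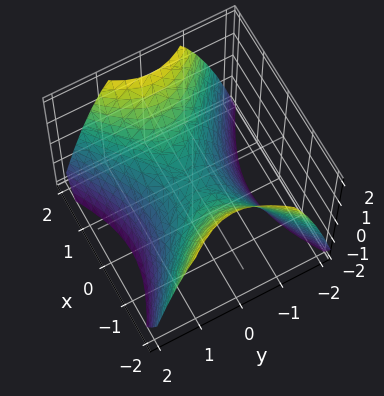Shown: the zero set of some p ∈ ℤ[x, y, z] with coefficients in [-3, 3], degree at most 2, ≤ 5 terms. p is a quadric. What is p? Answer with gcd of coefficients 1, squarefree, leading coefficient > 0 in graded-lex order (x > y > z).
2*x^2 - 3*y^2 - 3*z

The degree is 2 — a saddle surface; a quadric.
Symmetries: the y ↦ −y reflection is a symmetry, so y appears only in even powers; mirror symmetry x ↦ −x ⇒ only even powers of x.
Checking where it meets the axes: one x-axis crossing is at x = 0; one z-axis crossing is at z = 0; one y-axis crossing is at y = 0.
Together with the visible shape, these determine p as stated.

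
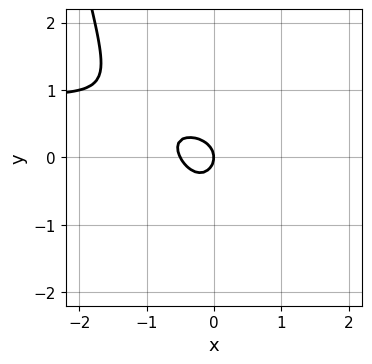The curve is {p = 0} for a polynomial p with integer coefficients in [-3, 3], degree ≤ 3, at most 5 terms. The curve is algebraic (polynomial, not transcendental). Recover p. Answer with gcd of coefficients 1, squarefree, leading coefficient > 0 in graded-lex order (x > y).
(a) deg p = 3. A generic line meets the curve in up to 3 points.
(b) Observable constraints: one y-axis crossing is at y = 0; it crosses the x-axis at the gridline x = 0.
(c) The integer polynomial consistent with all of this is the stated p.

2*x^2*y - 2*x^2 - 2*y^2 - x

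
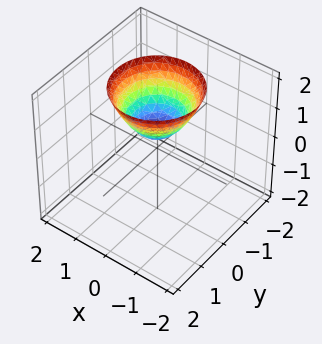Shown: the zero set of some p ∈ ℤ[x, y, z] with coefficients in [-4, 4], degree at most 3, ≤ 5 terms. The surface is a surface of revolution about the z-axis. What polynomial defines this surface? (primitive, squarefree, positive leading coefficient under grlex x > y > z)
2*x^2 + 2*y^2 - 2*z + 1

Degree: the shape is more complex than any degree-1 surface, so deg p = 2.
Symmetries: rotational symmetry about the z-axis ⇒ p depends on x, y only through x² + y².
From the axis intercepts and sections: the surface avoids every integer y-axis point in the box; no x-intercept at any integer in the box.
Fitting integer coefficients to these (and the overall shape) gives p.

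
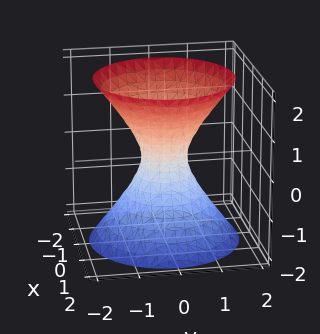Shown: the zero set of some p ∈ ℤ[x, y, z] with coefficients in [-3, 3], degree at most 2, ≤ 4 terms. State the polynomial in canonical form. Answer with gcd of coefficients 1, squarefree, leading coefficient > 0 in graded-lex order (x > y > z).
(a) The degree is 2 — one connected sheet with a waist; a quadric.
(b) Symmetries: the z ↦ −z reflection is a symmetry, so z appears only in even powers; every cross-section ⟂ z is a circle, so x, y appear only via x² + y².
(c) Against the integer gridlines: a circular section at z = 0 has radius between 0 and 1; the surface avoids every integer z-axis point in the box.
(d) These observations pin down the coefficients.

3*x^2 + 3*y^2 - 2*z^2 - 1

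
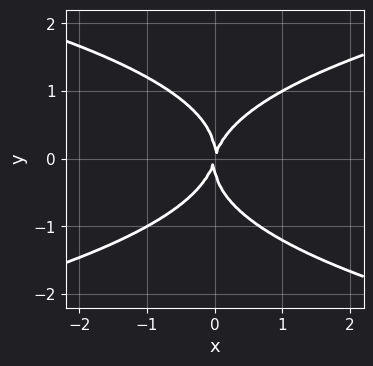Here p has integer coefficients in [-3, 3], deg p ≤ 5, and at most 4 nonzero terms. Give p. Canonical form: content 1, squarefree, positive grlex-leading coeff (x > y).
2*y^4 - 3*x^2 + x*y

First, degree: the shape is more complex than any degree-3 curve, so deg p = 4.
Next, checking where it meets the axes: one y-axis crossing is at y = 0; one x-axis crossing is at x = 0.
Finally, assembling these constraints gives the stated polynomial.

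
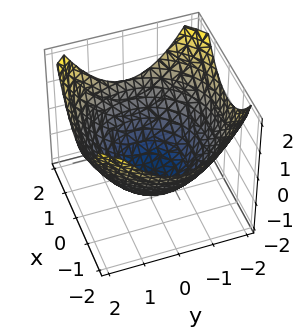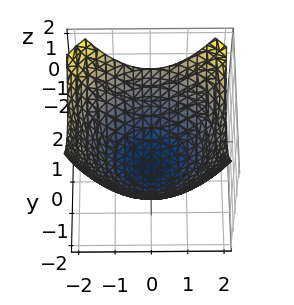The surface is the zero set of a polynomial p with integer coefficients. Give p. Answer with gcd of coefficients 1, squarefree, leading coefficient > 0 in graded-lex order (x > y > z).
x^2 + y^2 - 2*z - 3

(a) deg p = 2. The shape is more complex than any degree-1 surface.
(b) Symmetries: rotational symmetry about the z-axis ⇒ p depends on x, y only through x² + y².
(c) Reading off the gridlines: a circular section at z = 0 has radius between 1 and 2.
(d) Together with the visible shape, these determine p as stated.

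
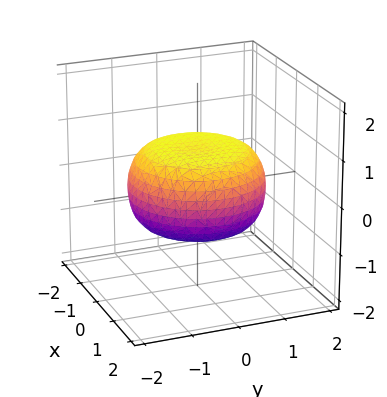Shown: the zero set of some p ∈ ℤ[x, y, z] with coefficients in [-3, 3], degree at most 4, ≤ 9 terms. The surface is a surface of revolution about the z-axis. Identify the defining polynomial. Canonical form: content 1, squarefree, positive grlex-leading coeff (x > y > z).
x^4 + 2*x^2*y^2 + y^4 - x^2 - y^2 + 3*z^2 - 2

Degree: the shape is more complex than any degree-3 surface, so deg p = 4.
Symmetry: the z-axis is an axis of rotation, so x and y enter only as x² + y².
From the axis intercepts and sections: a circular section at z = 0 has radius between 1 and 2.
Matching integer coefficients to the picture gives p.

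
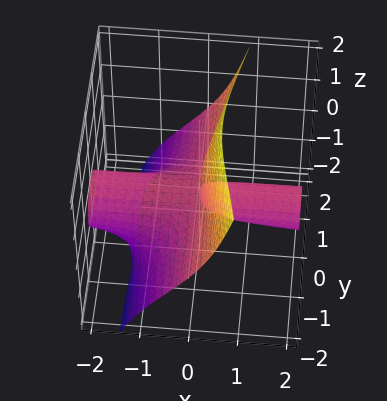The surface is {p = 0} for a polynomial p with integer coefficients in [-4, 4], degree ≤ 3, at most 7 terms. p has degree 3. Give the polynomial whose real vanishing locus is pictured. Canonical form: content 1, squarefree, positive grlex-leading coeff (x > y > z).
First, I count 2 distinct pieces. Treating them together as one polynomial.
Then, degree: the shape is more complex than any degree-2 surface, so deg p = 3.
Then, reading off the gridlines: it meets the z-axis at z = 0 (among the integer gridlines); the visible x-axis segment lies entirely on the surface.
Finally, the integer polynomial consistent with all of this is the stated p. Check: (0, 2, 0) on the y-axis lies on the surface, and p(0, 2, 0) = 0. ✓

3*x*y^2 + 3*x*z^2 - 2*y^2*z - z^3 + 3*x*z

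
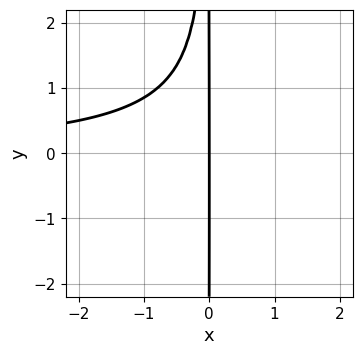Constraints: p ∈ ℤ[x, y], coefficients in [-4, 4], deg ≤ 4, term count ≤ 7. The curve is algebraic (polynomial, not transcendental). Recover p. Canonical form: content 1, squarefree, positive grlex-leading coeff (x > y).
x^3*y - 2*x^2*y^2 - 2*x^2*y + x^2 - 3*x

1. Degree: the shape is more complex than any degree-3 curve, so deg p = 4.
2. Observable constraints: the visible y-axis segment lies entirely on the curve; it crosses the x-axis at the gridline x = 0.
3. Fitting integer coefficients to these (and the overall shape) gives p.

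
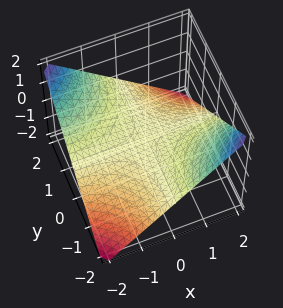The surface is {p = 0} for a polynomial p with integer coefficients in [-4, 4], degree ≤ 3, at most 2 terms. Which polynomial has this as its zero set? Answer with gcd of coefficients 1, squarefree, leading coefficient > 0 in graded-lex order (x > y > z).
x*y + 2*z

(a) Degree: a hyperbolic paraboloid; a quadric, so deg p = 2.
(b) From the axis intercepts and sections: every point of the x-axis in the box is on the surface; the visible y-axis segment lies entirely on the surface; it meets the z-axis at z = 0 (among the integer gridlines).
(c) The integer polynomial consistent with all of this is the stated p.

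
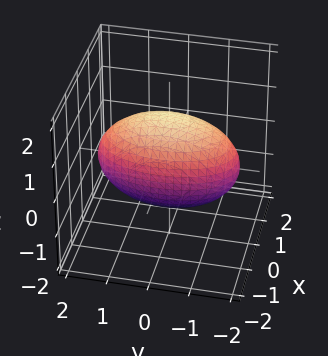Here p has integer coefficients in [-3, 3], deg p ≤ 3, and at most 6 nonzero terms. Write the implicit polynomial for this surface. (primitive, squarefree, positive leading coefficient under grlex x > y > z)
3*x^2 + y^2 + 2*z^2 - 3

Degree: bounded and convex; a quadric, so deg p = 2.
Symmetries: it's symmetric under y → −y, forcing even powers of y; mirror symmetry z ↦ −z ⇒ only even powers of z; the x ↦ −x reflection is a symmetry, so x appears only in even powers.
Observable constraints: the x-axis gridline crossings are at x ∈ {-1, 1}.
The integer polynomial consistent with all of this is the stated p.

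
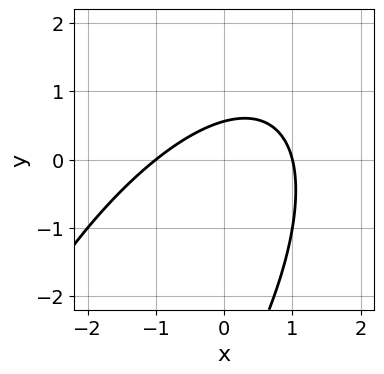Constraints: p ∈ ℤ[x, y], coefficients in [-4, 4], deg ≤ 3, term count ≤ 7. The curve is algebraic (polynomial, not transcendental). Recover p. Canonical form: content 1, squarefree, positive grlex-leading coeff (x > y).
1. deg p = 2. No degree-1 curve has this shape.
2. Against the integer gridlines: among the integer gridlines, it crosses the x-axis at x ∈ {-1, 1}.
3. Together with the visible shape, these determine p as stated.

2*x^2 - 2*x*y + y^2 + 3*y - 2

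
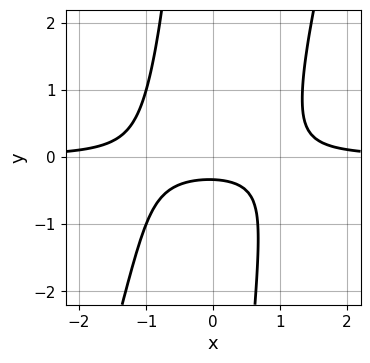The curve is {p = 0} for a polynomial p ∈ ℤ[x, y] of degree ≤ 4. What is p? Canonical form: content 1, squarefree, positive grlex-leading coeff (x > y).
1. deg p = 3. A generic line meets the curve in up to 3 points.
2. Against the integer gridlines: the curve avoids every integer x-axis point in the box.
3. Solving for integer coefficients yields p as stated.

3*x^2*y - x*y^2 - 3*y - 1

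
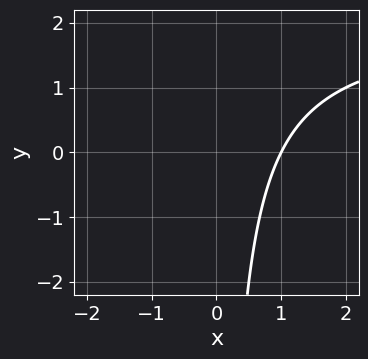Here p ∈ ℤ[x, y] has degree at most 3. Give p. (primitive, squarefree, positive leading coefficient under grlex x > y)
x*y - 2*x + 2

1. deg p = 2. The shape is more complex than any degree-1 curve.
2. Reading off the gridlines: no y-intercept at any integer in the box; it meets the x-axis at x = 1 (among the integer gridlines).
3. Assembling these constraints gives the stated polynomial.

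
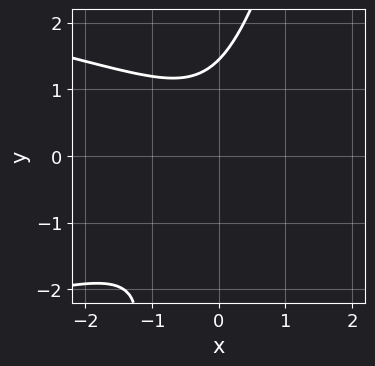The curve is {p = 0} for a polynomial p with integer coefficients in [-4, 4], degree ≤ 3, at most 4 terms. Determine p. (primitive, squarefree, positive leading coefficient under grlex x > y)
3*x*y^2 - y^3 + 3*x^2 + 3

The degree is 3 — no degree-2 curve has this shape.
Against the integer gridlines: no x-intercept at any integer in the box.
These observations pin down the coefficients.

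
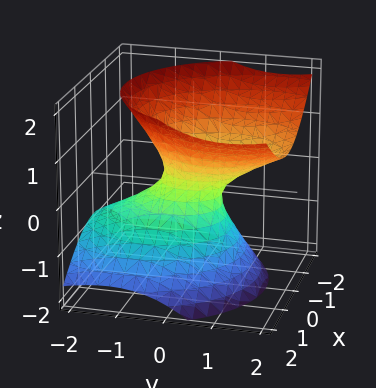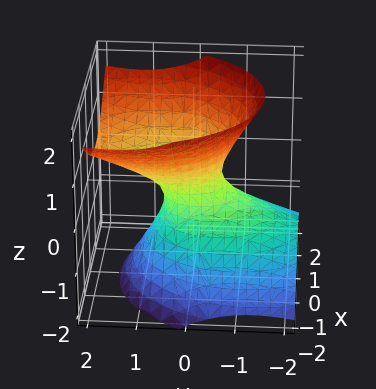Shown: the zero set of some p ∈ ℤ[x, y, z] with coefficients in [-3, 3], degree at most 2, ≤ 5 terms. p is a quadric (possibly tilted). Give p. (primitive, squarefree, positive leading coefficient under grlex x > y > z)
First, deg p = 2. A generic line meets the surface in up to 2 points.
Then, from the visible intercepts: the surface avoids every integer z-axis point in the box.
Finally, together with the visible shape, these determine p as stated.

3*x^2 + 2*y^2 - 3*y*z - 3*z^2 - 1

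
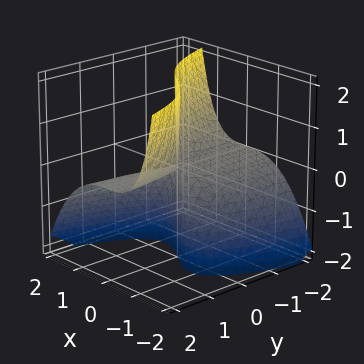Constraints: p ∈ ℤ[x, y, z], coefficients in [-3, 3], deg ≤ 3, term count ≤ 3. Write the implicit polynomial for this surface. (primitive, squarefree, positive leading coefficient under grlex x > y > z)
2*x^3 + 2*x*z + 3*y*z

1. The degree is 3 — the shape is more complex than any degree-2 surface.
2. Checking where it meets the axes: it meets the x-axis at x = 0 (among the integer gridlines); every point of the y-axis in the box is on the surface; every point of the z-axis in the box is on the surface.
3. Fitting integer coefficients to these (and the overall shape) gives p.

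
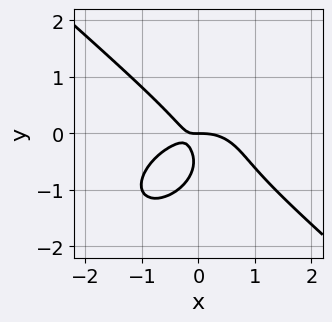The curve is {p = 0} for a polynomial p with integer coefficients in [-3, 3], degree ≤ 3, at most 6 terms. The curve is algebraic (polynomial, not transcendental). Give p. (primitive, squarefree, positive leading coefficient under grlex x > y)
(a) Degree: the shape is more complex than any degree-2 curve, so deg p = 3.
(b) Observable constraints: it meets the y-axis at y = 0 (among the integer gridlines); it crosses the x-axis at the gridline x = 0.
(c) Putting this together gives p.

2*x^3 + 3*y^3 + 3*x*y + 3*y^2 + y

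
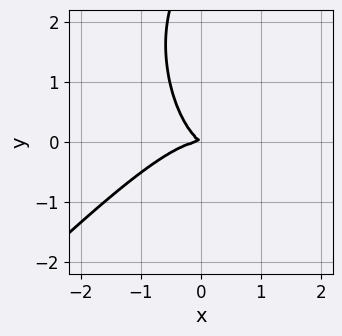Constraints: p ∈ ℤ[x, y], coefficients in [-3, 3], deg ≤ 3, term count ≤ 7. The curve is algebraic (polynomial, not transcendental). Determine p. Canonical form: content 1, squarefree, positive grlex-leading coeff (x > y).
3*x^3 - 2*x^2*y - y^3 + 2*x*y + 3*y^2

(a) The degree is 3 — no degree-2 curve has this shape.
(b) From the visible intercepts: it meets the x-axis at x = 0 (among the integer gridlines); one y-axis crossing is at y = 0.
(c) Assembling these constraints gives the stated polynomial.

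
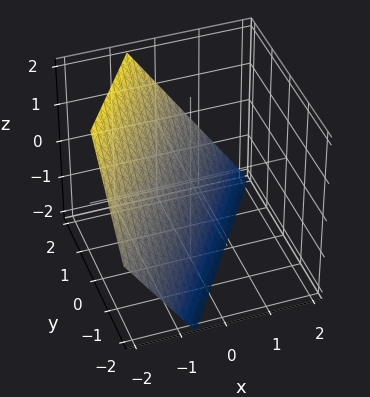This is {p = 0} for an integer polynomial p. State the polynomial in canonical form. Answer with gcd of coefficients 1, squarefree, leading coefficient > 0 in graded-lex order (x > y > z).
3*x - 2*y + 2*z + 2

First, the degree is 1 — the surface is flat (a plane).
Then, against the integer gridlines: it meets the z-axis at z = -1 (among the integer gridlines); one y-axis crossing is at y = 1.
Finally, matching integer coefficients to the picture gives p.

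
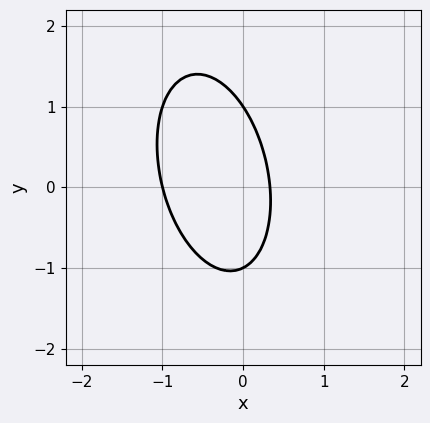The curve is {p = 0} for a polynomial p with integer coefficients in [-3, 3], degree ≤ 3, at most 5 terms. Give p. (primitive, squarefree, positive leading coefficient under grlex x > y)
3*x^2 + x*y + y^2 + 2*x - 1

(a) deg p = 2. A generic line meets the curve in up to 2 points.
(b) From the axis intercepts and sections: among the integer gridlines, it crosses the y-axis at y ∈ {-1, 1}; it meets the x-axis at x = -1 (among the integer gridlines).
(c) Fitting integer coefficients to these (and the overall shape) gives p.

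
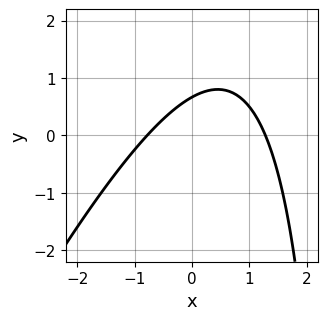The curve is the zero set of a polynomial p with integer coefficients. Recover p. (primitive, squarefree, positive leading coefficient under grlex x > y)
2*x^2 - x*y - x + 3*y - 2

1. deg p = 2.
2. Matching integer coefficients to the picture gives p.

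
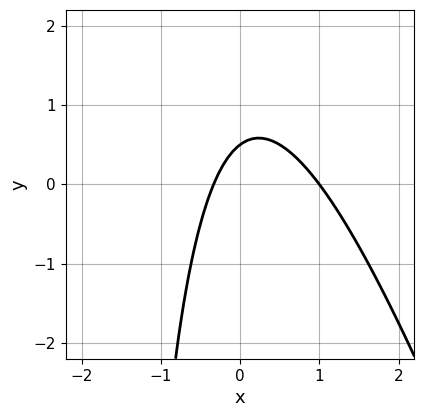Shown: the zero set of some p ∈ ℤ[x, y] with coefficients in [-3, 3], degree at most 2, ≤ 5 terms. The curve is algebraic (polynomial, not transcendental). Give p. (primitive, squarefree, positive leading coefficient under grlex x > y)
1. Degree: no degree-1 curve has this shape, so deg p = 2.
2. Reading off the gridlines: one x-axis crossing is at x = 1.
3. Matching integer coefficients to the picture gives p.

3*x^2 + x*y - 2*x + 2*y - 1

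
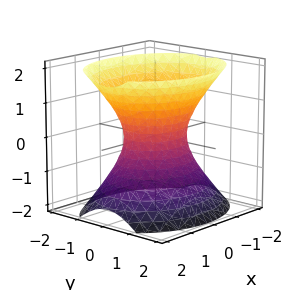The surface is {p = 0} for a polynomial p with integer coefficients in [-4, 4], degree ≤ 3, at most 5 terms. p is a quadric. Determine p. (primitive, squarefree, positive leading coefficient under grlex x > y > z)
2*x^2 + 3*y^2 - 2*z^2 - 2

First, deg p = 2. An hourglass — one-sheet hyperboloid; a quadric.
Then, symmetries: it's symmetric under y → −y, forcing even powers of y; it's symmetric under z → −z, forcing even powers of z; the x ↦ −x reflection is a symmetry, so x appears only in even powers.
Next, from the axis intercepts and sections: the x-axis gridline crossings are at x ∈ {-1, 1}; no z-intercept at any integer in the box.
Finally, together with the visible shape, these determine p as stated.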